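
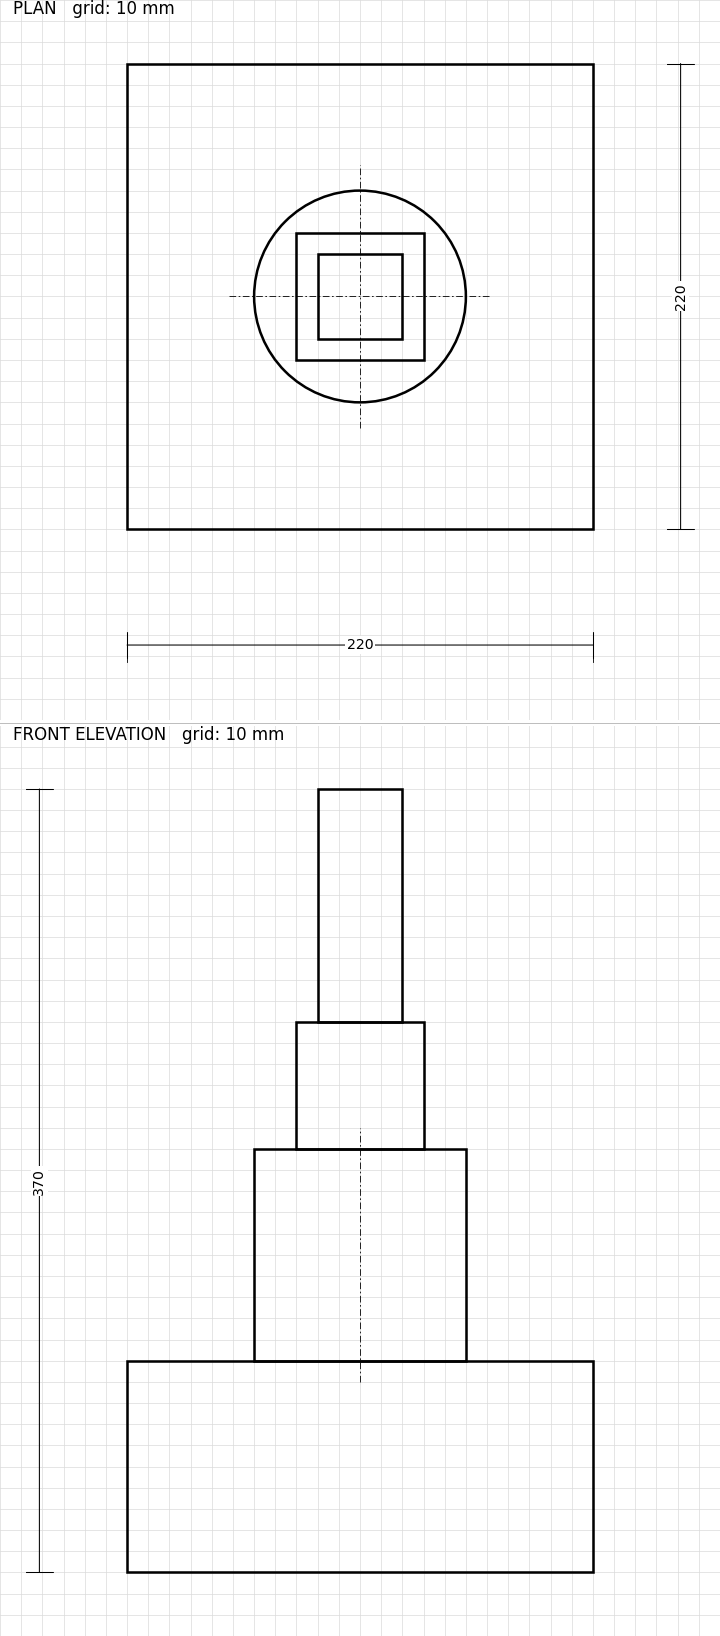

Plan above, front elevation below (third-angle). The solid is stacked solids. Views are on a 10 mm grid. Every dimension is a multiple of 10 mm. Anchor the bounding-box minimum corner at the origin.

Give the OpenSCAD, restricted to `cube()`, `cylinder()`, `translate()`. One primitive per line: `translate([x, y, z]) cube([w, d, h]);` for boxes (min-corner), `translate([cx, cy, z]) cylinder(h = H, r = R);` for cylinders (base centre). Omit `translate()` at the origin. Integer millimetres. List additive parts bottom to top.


cube([220, 220, 100]);
translate([110, 110, 100]) cylinder(h = 100, r = 50);
translate([80, 80, 200]) cube([60, 60, 60]);
translate([90, 90, 260]) cube([40, 40, 110]);


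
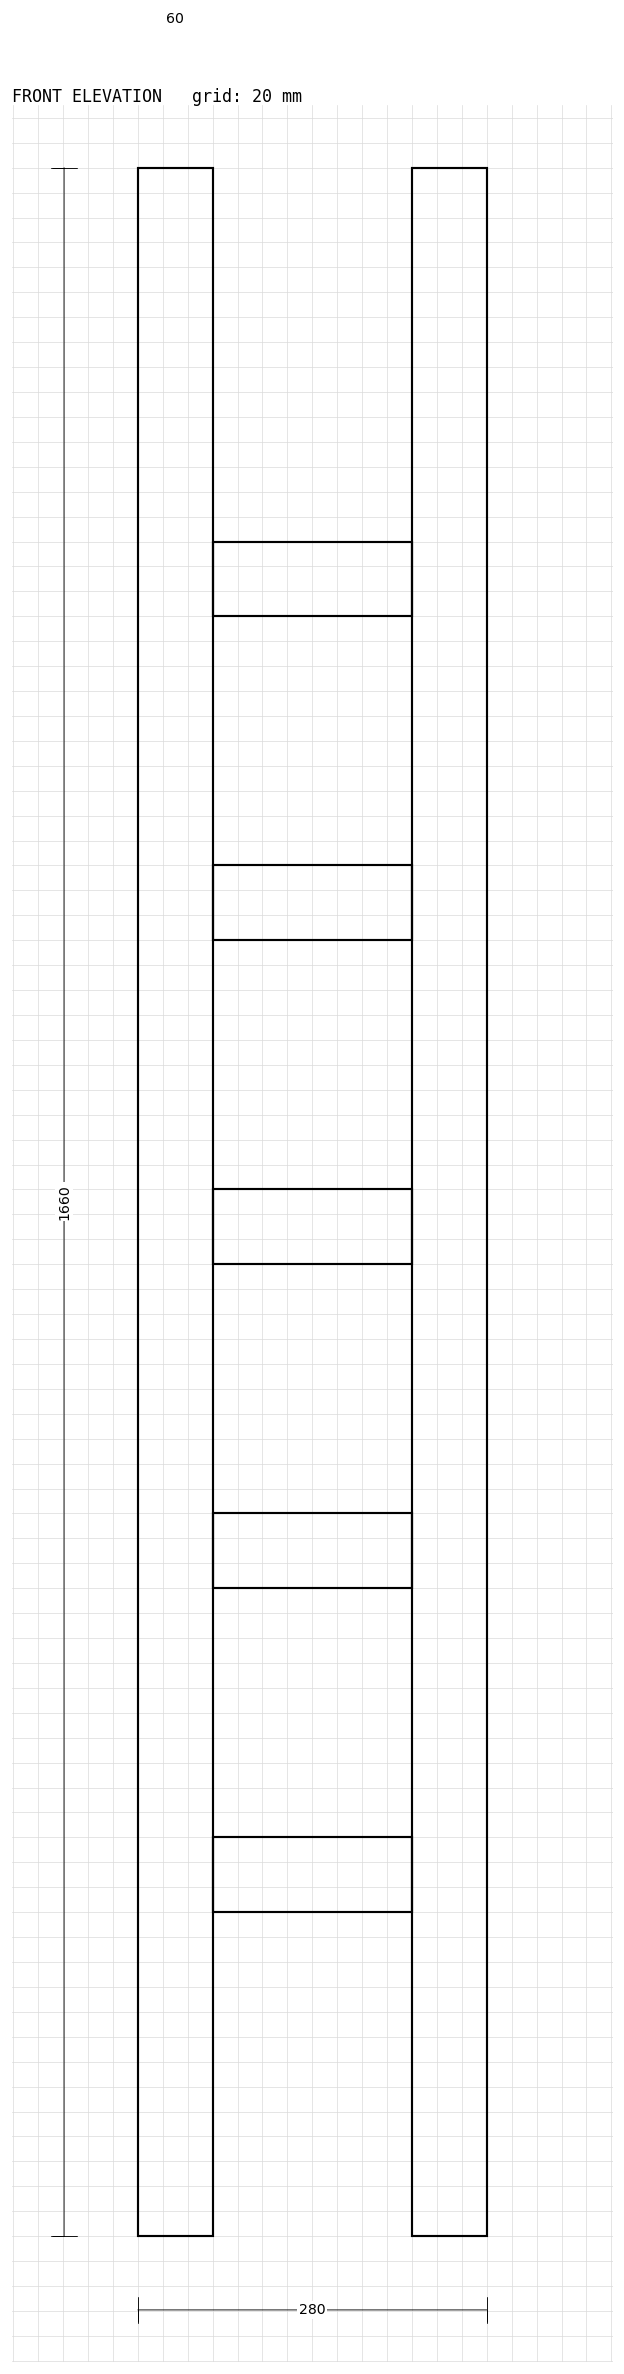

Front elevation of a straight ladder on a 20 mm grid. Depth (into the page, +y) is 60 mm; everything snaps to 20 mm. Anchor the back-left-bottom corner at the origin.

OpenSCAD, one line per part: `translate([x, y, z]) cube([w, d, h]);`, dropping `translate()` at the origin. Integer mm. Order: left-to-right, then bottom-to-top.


cube([60, 60, 1660]);
translate([60, 0, 260]) cube([160, 60, 60]);
translate([60, 0, 520]) cube([160, 60, 60]);
translate([60, 0, 780]) cube([160, 60, 60]);
translate([60, 0, 1040]) cube([160, 60, 60]);
translate([60, 0, 1300]) cube([160, 60, 60]);
translate([220, 0, 0]) cube([60, 60, 1660]);


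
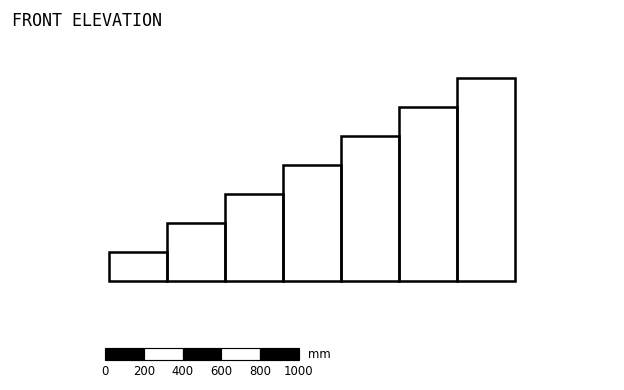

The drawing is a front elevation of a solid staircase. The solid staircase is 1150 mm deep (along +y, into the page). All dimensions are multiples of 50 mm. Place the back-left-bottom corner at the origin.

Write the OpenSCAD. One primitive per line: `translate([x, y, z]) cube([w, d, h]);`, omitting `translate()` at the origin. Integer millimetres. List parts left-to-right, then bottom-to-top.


cube([300, 1150, 150]);
translate([300, 0, 0]) cube([300, 1150, 300]);
translate([600, 0, 0]) cube([300, 1150, 450]);
translate([900, 0, 0]) cube([300, 1150, 600]);
translate([1200, 0, 0]) cube([300, 1150, 750]);
translate([1500, 0, 0]) cube([300, 1150, 900]);
translate([1800, 0, 0]) cube([300, 1150, 1050]);


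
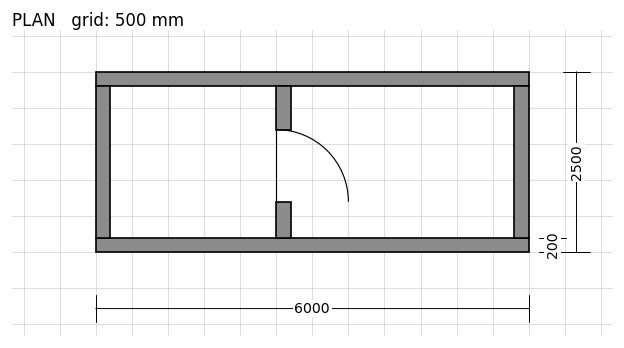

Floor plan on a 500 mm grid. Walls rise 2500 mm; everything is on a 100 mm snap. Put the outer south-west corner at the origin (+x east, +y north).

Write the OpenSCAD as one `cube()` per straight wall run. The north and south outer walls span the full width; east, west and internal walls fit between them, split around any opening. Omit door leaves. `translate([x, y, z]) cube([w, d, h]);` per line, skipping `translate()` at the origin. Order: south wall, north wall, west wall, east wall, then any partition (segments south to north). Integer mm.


cube([6000, 200, 2500]);
translate([0, 2300, 0]) cube([6000, 200, 2500]);
translate([0, 200, 0]) cube([200, 2100, 2500]);
translate([5800, 200, 0]) cube([200, 2100, 2500]);
translate([2500, 200, 0]) cube([200, 500, 2500]);
translate([2500, 1700, 0]) cube([200, 600, 2500]);


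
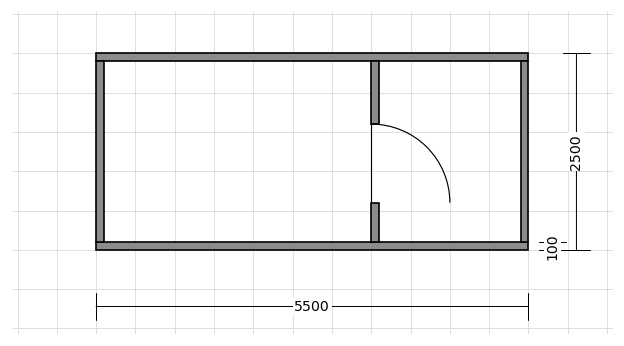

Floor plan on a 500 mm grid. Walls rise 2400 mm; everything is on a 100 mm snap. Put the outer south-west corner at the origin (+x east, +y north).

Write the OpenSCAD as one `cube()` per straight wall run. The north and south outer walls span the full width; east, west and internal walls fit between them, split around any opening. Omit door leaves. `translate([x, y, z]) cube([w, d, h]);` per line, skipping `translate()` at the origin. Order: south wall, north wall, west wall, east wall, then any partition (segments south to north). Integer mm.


cube([5500, 100, 2400]);
translate([0, 2400, 0]) cube([5500, 100, 2400]);
translate([0, 100, 0]) cube([100, 2300, 2400]);
translate([5400, 100, 0]) cube([100, 2300, 2400]);
translate([3500, 100, 0]) cube([100, 500, 2400]);
translate([3500, 1600, 0]) cube([100, 800, 2400]);


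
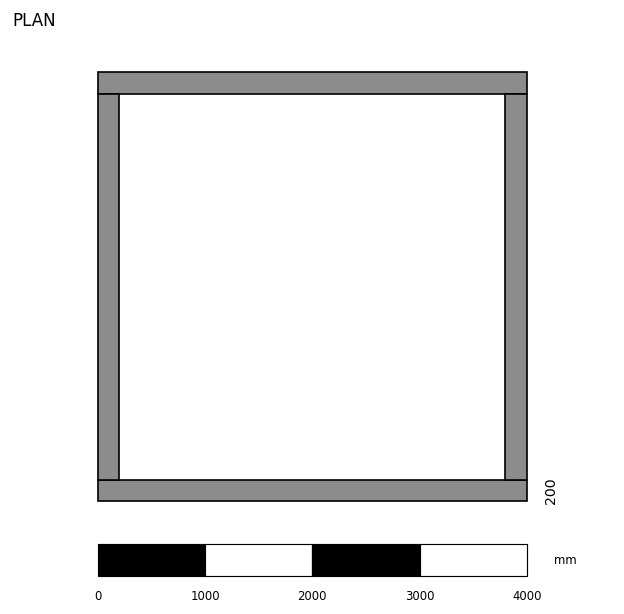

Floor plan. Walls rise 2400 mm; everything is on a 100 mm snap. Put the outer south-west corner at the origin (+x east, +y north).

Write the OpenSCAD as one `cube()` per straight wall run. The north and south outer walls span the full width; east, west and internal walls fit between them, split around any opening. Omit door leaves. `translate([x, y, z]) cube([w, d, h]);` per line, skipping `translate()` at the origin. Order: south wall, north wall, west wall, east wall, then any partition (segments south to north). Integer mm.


cube([4000, 200, 2400]);
translate([0, 3800, 0]) cube([4000, 200, 2400]);
translate([0, 200, 0]) cube([200, 3600, 2400]);
translate([3800, 200, 0]) cube([200, 3600, 2400]);


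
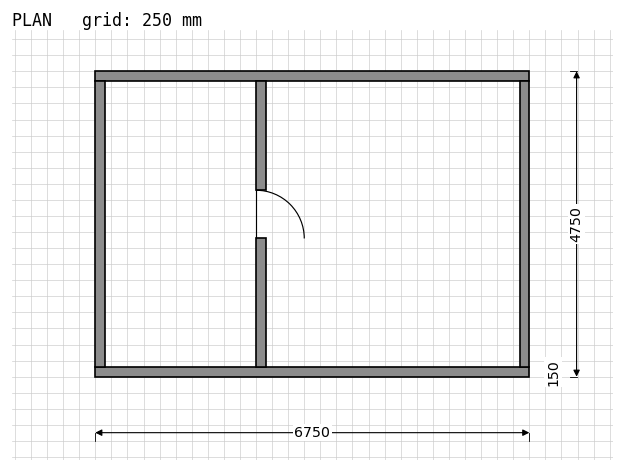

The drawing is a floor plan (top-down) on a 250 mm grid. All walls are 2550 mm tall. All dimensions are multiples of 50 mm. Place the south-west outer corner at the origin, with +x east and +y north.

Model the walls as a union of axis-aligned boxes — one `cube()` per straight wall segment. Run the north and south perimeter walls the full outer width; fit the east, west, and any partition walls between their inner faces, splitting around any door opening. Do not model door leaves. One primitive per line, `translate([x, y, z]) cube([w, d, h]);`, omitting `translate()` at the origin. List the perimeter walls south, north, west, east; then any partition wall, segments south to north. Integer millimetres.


cube([6750, 150, 2550]);
translate([0, 4600, 0]) cube([6750, 150, 2550]);
translate([0, 150, 0]) cube([150, 4450, 2550]);
translate([6600, 150, 0]) cube([150, 4450, 2550]);
translate([2500, 150, 0]) cube([150, 2000, 2550]);
translate([2500, 2900, 0]) cube([150, 1700, 2550]);


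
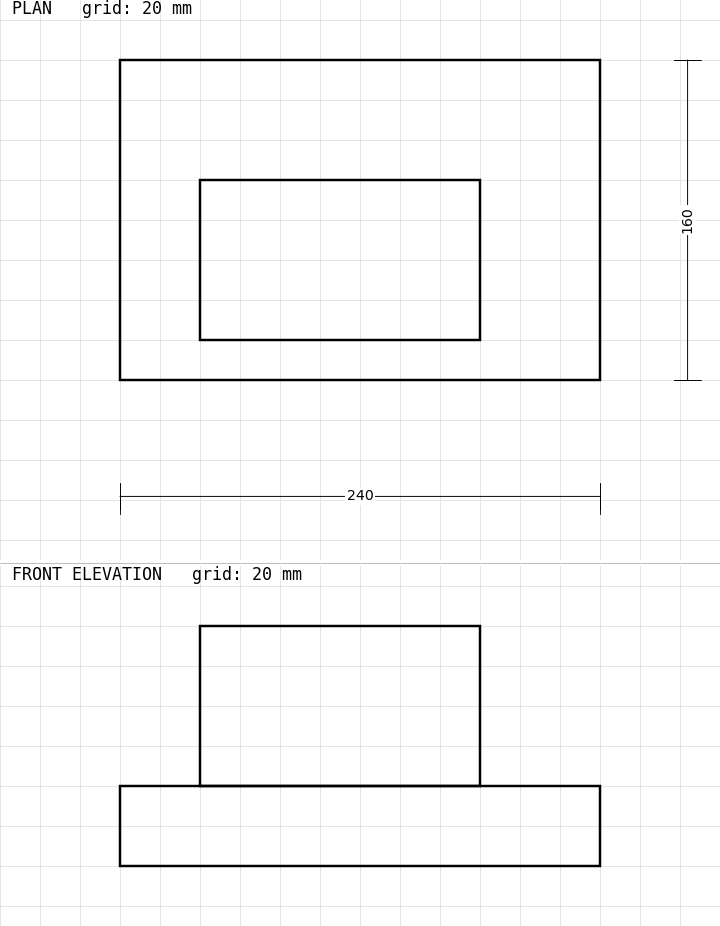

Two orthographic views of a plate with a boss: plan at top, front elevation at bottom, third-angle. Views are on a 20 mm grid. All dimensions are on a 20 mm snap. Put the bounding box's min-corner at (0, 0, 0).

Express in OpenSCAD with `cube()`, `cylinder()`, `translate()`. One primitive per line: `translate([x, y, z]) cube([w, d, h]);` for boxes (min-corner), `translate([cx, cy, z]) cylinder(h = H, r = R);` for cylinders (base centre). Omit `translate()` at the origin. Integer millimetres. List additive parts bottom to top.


cube([240, 160, 40]);
translate([40, 20, 40]) cube([140, 80, 80]);


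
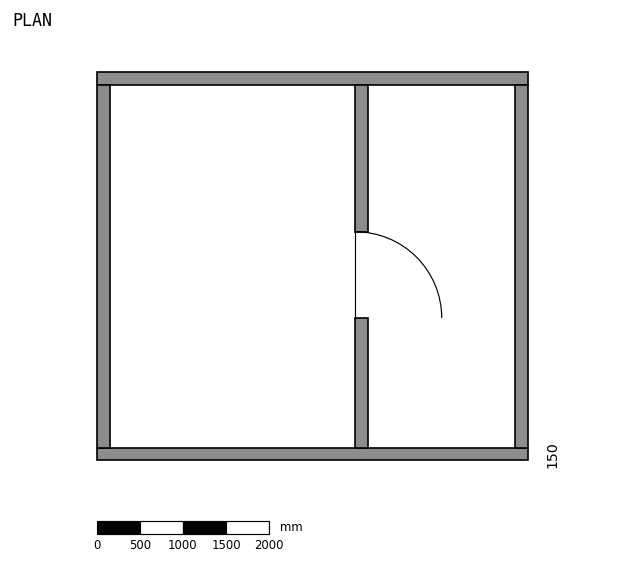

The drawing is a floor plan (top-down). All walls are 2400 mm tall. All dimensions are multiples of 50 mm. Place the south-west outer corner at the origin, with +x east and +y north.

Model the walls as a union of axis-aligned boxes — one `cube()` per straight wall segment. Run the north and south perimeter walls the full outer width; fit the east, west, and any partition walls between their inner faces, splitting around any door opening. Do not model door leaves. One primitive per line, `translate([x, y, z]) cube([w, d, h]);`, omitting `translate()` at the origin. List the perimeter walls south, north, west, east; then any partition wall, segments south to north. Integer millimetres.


cube([5000, 150, 2400]);
translate([0, 4350, 0]) cube([5000, 150, 2400]);
translate([0, 150, 0]) cube([150, 4200, 2400]);
translate([4850, 150, 0]) cube([150, 4200, 2400]);
translate([3000, 150, 0]) cube([150, 1500, 2400]);
translate([3000, 2650, 0]) cube([150, 1700, 2400]);


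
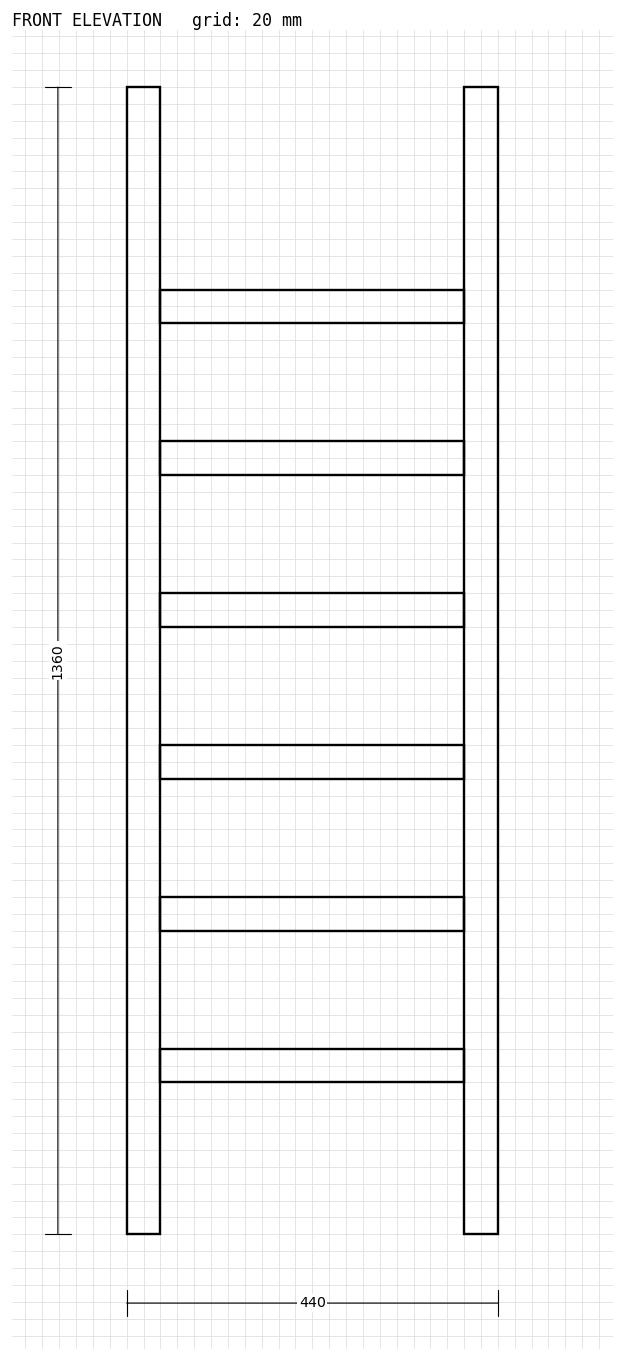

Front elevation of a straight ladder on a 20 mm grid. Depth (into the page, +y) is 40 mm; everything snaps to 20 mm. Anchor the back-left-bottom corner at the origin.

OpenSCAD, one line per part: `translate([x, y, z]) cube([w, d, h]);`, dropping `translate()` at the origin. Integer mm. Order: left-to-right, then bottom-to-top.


cube([40, 40, 1360]);
translate([40, 0, 180]) cube([360, 40, 40]);
translate([40, 0, 360]) cube([360, 40, 40]);
translate([40, 0, 540]) cube([360, 40, 40]);
translate([40, 0, 720]) cube([360, 40, 40]);
translate([40, 0, 900]) cube([360, 40, 40]);
translate([40, 0, 1080]) cube([360, 40, 40]);
translate([400, 0, 0]) cube([40, 40, 1360]);


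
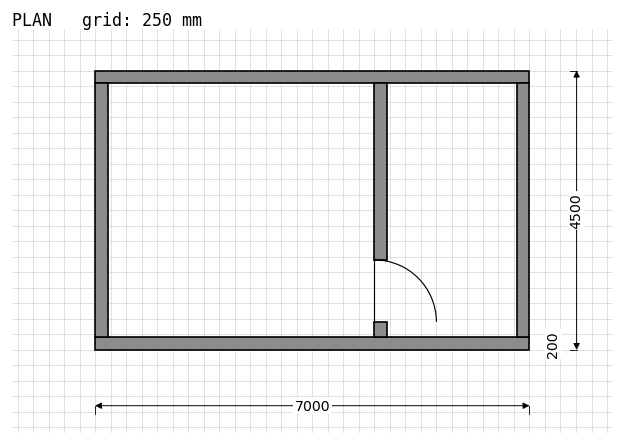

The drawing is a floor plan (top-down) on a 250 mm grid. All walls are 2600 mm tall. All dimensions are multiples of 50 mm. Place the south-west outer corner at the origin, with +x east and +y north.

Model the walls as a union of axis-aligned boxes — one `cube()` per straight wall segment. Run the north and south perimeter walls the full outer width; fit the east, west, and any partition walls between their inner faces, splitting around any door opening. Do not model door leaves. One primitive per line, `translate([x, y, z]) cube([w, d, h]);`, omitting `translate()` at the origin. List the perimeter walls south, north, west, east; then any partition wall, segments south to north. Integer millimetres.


cube([7000, 200, 2600]);
translate([0, 4300, 0]) cube([7000, 200, 2600]);
translate([0, 200, 0]) cube([200, 4100, 2600]);
translate([6800, 200, 0]) cube([200, 4100, 2600]);
translate([4500, 200, 0]) cube([200, 250, 2600]);
translate([4500, 1450, 0]) cube([200, 2850, 2600]);


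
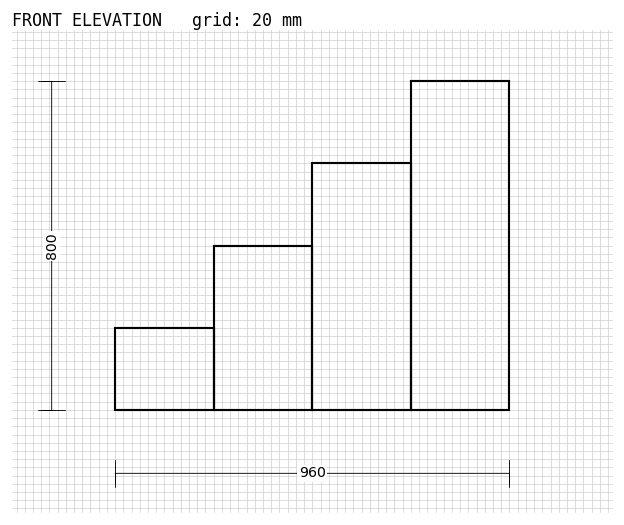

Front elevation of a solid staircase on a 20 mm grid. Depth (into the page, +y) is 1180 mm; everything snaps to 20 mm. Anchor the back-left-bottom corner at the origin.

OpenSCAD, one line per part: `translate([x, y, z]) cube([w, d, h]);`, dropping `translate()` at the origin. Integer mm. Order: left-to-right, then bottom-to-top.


cube([240, 1180, 200]);
translate([240, 0, 0]) cube([240, 1180, 400]);
translate([480, 0, 0]) cube([240, 1180, 600]);
translate([720, 0, 0]) cube([240, 1180, 800]);


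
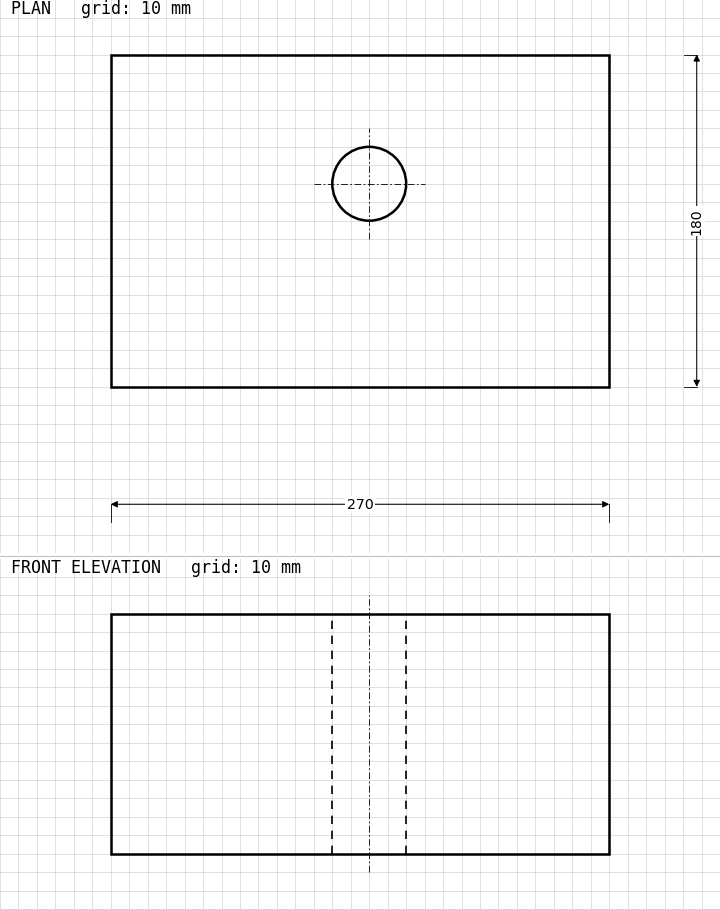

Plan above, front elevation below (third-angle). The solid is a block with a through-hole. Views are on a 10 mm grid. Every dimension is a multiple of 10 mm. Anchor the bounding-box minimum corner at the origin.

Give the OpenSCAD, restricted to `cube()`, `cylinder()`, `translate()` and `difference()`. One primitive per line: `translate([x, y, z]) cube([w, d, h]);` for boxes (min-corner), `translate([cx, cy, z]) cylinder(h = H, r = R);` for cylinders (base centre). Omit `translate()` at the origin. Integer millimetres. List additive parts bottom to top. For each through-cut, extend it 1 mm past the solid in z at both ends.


difference() {
  cube([270, 180, 130]);
  translate([140, 110, -1]) cylinder(h = 132, r = 20);
}


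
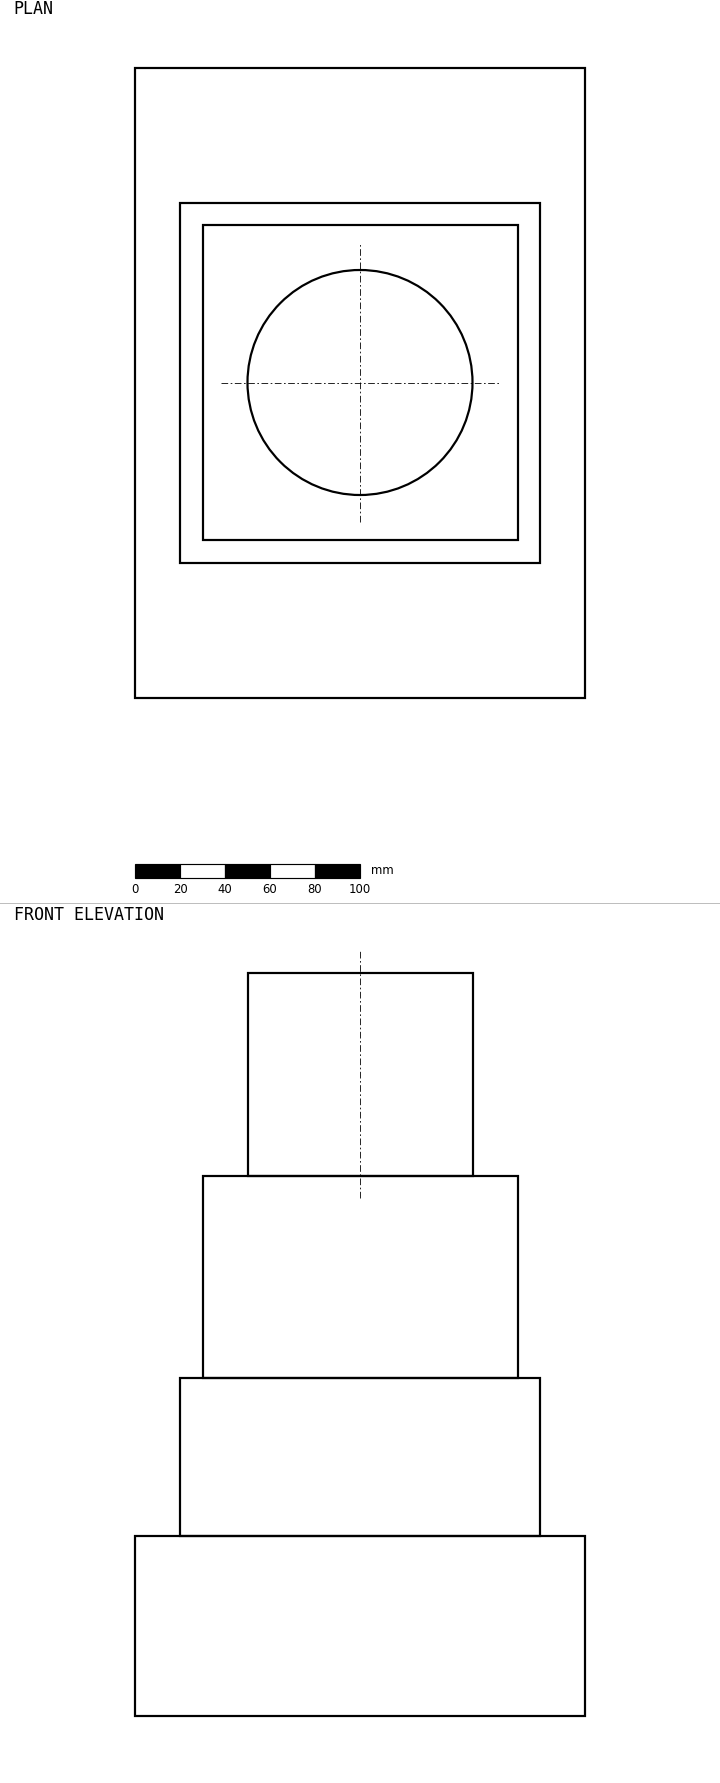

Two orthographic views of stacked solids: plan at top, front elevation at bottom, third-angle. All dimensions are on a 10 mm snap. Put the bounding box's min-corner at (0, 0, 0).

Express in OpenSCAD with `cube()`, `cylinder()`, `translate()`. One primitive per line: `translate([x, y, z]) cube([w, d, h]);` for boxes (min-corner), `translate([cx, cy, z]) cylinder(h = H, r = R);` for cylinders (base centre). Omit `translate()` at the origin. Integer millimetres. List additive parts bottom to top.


cube([200, 280, 80]);
translate([20, 60, 80]) cube([160, 160, 70]);
translate([30, 70, 150]) cube([140, 140, 90]);
translate([100, 140, 240]) cylinder(h = 90, r = 50);


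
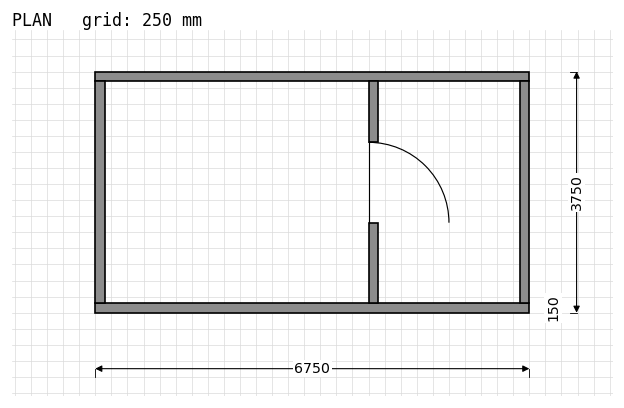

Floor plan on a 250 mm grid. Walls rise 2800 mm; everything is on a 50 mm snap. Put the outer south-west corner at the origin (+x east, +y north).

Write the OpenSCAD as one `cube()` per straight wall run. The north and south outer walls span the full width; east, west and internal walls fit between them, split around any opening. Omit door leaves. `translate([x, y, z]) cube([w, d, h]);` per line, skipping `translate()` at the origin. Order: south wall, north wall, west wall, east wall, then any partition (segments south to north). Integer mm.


cube([6750, 150, 2800]);
translate([0, 3600, 0]) cube([6750, 150, 2800]);
translate([0, 150, 0]) cube([150, 3450, 2800]);
translate([6600, 150, 0]) cube([150, 3450, 2800]);
translate([4250, 150, 0]) cube([150, 1250, 2800]);
translate([4250, 2650, 0]) cube([150, 950, 2800]);


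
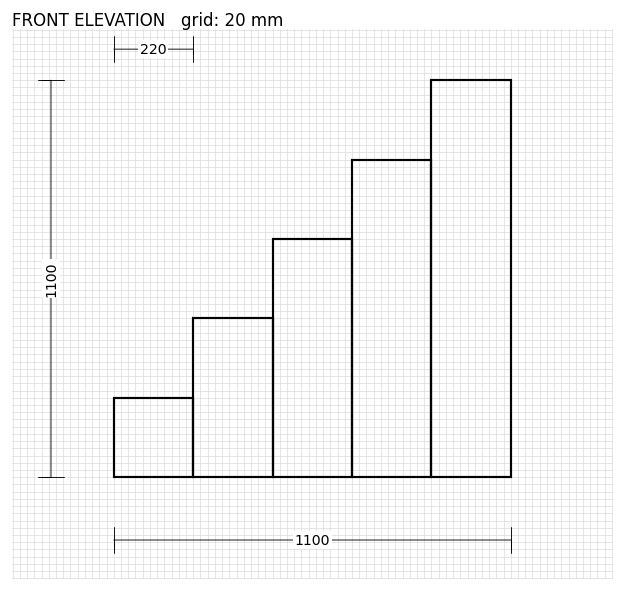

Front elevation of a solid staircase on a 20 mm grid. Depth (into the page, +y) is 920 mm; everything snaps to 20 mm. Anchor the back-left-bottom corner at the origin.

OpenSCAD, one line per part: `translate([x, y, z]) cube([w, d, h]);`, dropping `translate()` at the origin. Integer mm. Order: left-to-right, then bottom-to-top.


cube([220, 920, 220]);
translate([220, 0, 0]) cube([220, 920, 440]);
translate([440, 0, 0]) cube([220, 920, 660]);
translate([660, 0, 0]) cube([220, 920, 880]);
translate([880, 0, 0]) cube([220, 920, 1100]);


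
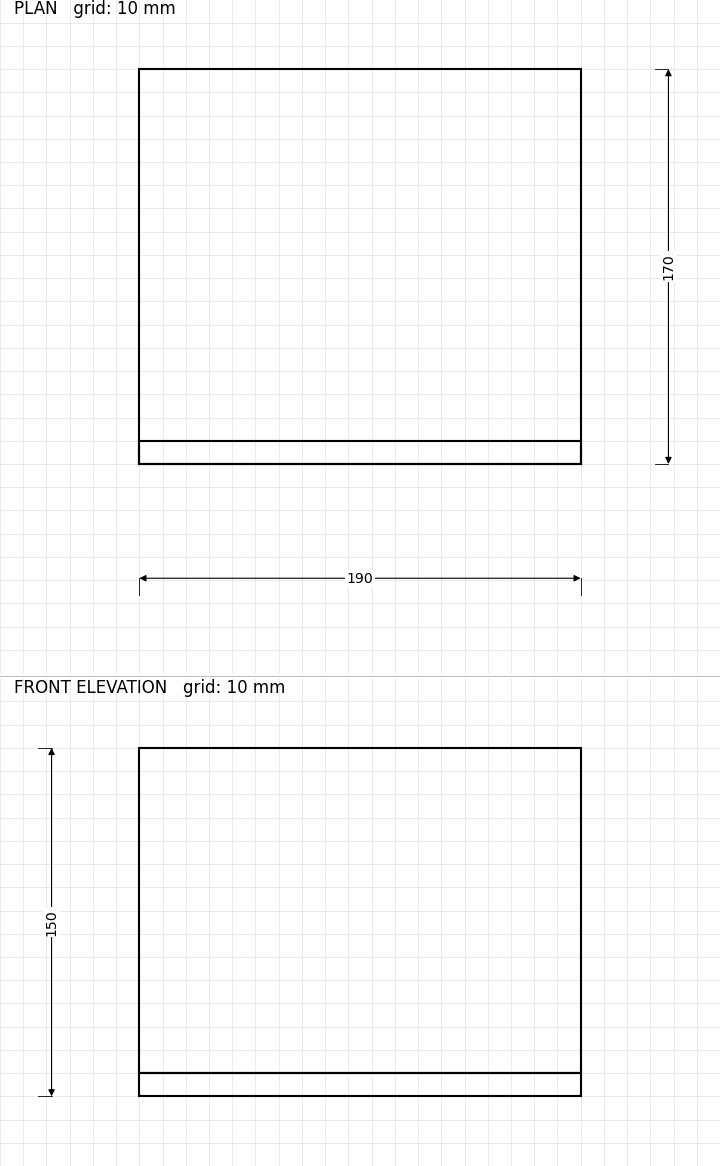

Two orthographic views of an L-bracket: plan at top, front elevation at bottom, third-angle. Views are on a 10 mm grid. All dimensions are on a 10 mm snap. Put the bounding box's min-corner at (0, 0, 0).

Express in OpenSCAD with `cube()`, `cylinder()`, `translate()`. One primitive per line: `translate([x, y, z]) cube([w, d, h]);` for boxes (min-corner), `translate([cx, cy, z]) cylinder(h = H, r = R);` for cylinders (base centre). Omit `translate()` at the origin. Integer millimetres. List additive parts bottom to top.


cube([190, 170, 10]);
translate([0, 0, 10]) cube([190, 10, 140]);


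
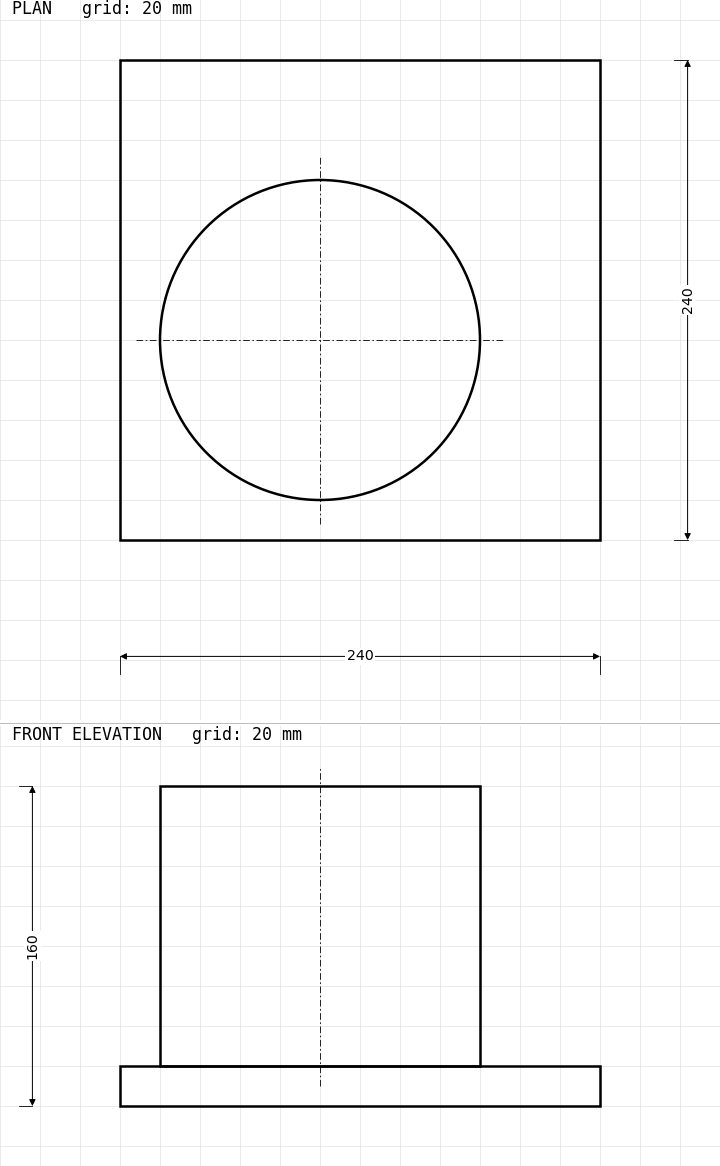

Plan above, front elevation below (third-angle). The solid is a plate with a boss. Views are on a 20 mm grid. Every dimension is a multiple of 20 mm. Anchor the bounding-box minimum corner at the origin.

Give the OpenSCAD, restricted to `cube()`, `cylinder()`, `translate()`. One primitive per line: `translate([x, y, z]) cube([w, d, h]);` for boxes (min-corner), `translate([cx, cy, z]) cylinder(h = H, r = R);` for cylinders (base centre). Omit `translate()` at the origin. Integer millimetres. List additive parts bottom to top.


cube([240, 240, 20]);
translate([100, 100, 20]) cylinder(h = 140, r = 80);


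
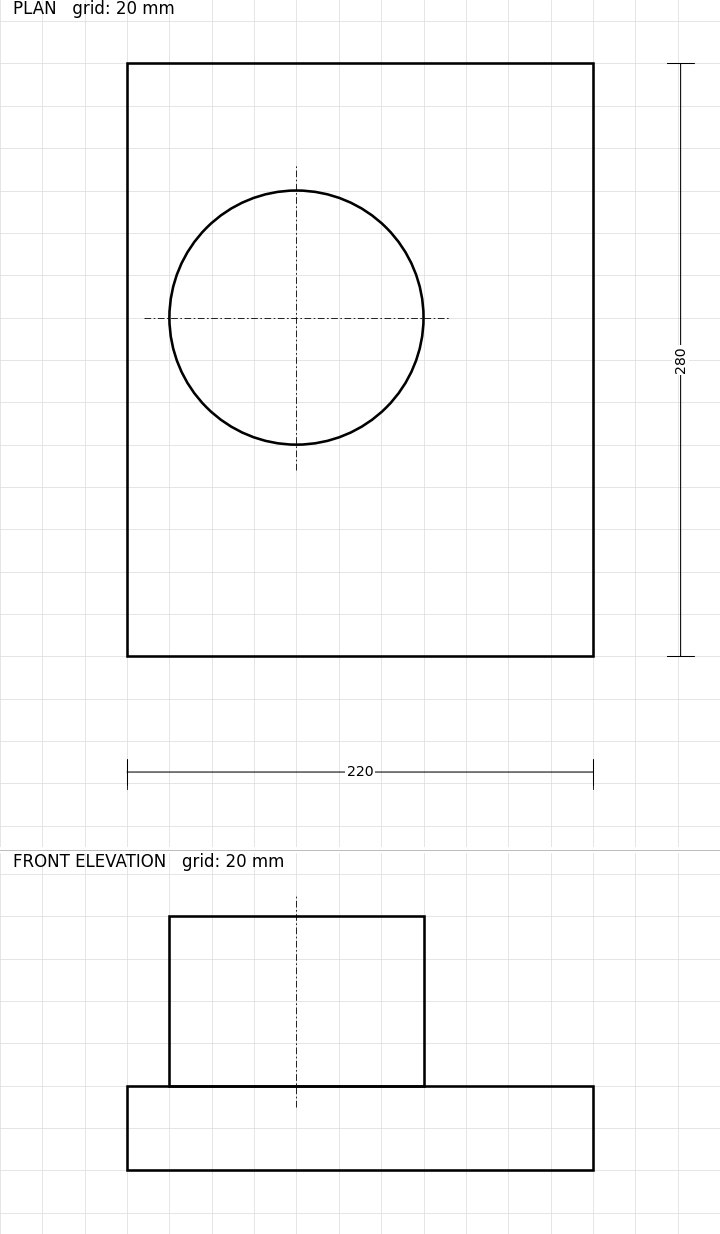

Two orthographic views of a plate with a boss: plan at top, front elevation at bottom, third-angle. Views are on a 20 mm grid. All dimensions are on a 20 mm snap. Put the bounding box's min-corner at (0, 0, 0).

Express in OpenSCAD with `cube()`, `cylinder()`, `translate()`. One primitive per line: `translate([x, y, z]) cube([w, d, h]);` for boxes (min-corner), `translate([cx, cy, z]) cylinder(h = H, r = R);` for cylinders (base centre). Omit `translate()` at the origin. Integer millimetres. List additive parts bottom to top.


cube([220, 280, 40]);
translate([80, 160, 40]) cylinder(h = 80, r = 60);


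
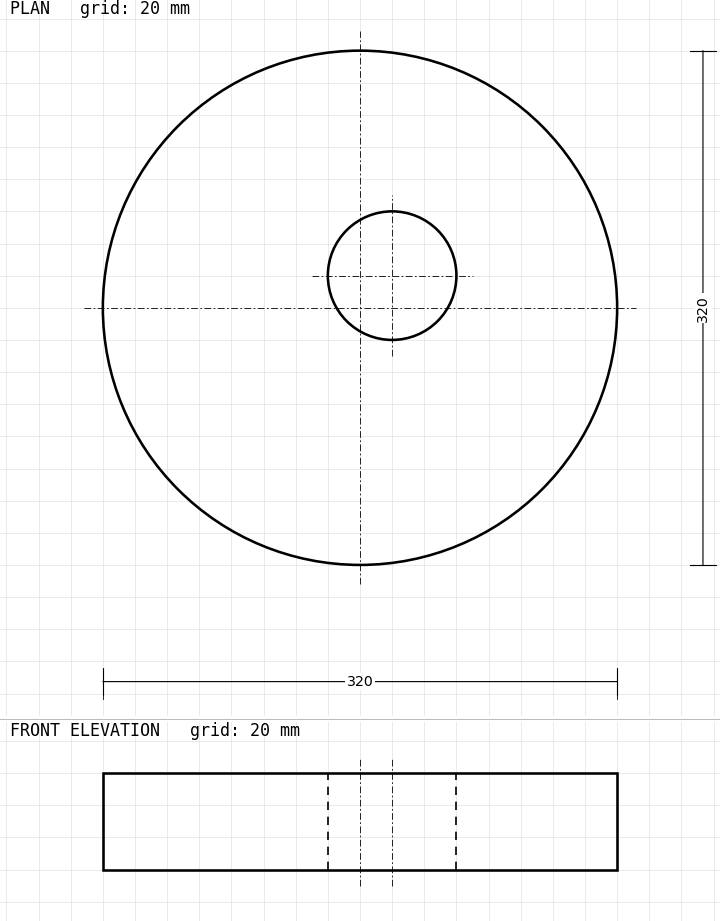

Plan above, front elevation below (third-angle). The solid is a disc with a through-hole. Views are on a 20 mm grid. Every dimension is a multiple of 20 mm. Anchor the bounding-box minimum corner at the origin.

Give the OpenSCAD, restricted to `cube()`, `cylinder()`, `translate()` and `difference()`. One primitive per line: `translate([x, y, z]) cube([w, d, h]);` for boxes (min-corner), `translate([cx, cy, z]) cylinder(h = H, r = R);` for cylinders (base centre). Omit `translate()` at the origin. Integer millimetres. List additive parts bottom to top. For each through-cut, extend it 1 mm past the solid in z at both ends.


difference() {
  translate([160, 160, 0]) cylinder(h = 60, r = 160);
  translate([180, 180, -1]) cylinder(h = 62, r = 40);
}


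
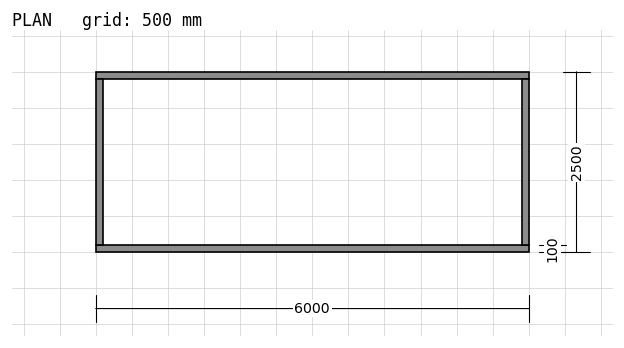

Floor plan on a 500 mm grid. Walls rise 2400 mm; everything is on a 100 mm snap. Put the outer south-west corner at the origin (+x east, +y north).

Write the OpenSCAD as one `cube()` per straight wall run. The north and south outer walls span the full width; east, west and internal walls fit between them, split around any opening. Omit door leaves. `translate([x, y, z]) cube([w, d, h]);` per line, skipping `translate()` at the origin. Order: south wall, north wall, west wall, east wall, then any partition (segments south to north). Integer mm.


cube([6000, 100, 2400]);
translate([0, 2400, 0]) cube([6000, 100, 2400]);
translate([0, 100, 0]) cube([100, 2300, 2400]);
translate([5900, 100, 0]) cube([100, 2300, 2400]);


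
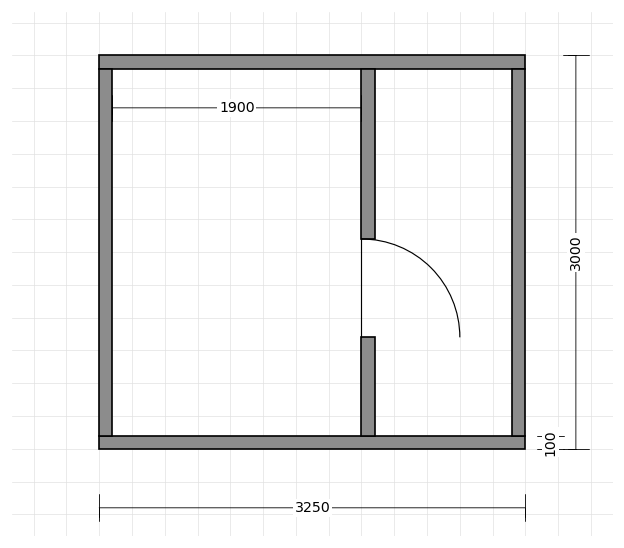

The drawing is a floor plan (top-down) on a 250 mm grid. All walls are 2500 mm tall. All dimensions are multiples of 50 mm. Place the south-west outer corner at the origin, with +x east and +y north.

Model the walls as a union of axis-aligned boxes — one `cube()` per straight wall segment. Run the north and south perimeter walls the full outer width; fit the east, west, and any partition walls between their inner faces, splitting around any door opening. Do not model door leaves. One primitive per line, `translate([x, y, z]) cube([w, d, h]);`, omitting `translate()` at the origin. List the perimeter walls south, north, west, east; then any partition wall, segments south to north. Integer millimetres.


cube([3250, 100, 2500]);
translate([0, 2900, 0]) cube([3250, 100, 2500]);
translate([0, 100, 0]) cube([100, 2800, 2500]);
translate([3150, 100, 0]) cube([100, 2800, 2500]);
translate([2000, 100, 0]) cube([100, 750, 2500]);
translate([2000, 1600, 0]) cube([100, 1300, 2500]);


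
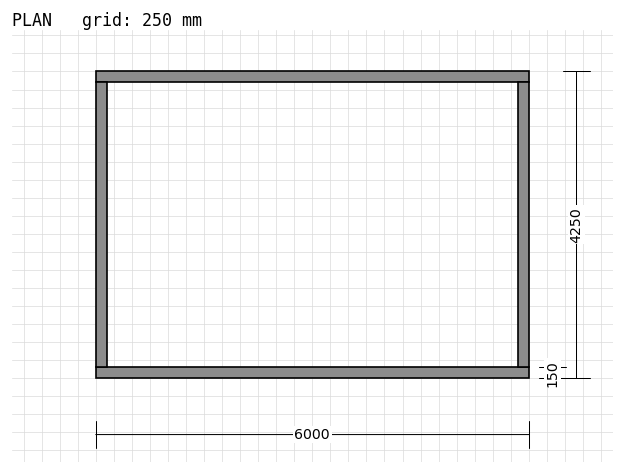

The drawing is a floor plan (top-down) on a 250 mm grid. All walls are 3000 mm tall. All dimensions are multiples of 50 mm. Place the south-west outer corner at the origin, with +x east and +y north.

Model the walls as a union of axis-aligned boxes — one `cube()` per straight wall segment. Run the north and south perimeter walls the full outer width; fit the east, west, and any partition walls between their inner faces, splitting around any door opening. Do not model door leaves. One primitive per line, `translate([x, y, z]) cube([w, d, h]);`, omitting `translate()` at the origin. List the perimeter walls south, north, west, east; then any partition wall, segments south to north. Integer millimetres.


cube([6000, 150, 3000]);
translate([0, 4100, 0]) cube([6000, 150, 3000]);
translate([0, 150, 0]) cube([150, 3950, 3000]);
translate([5850, 150, 0]) cube([150, 3950, 3000]);


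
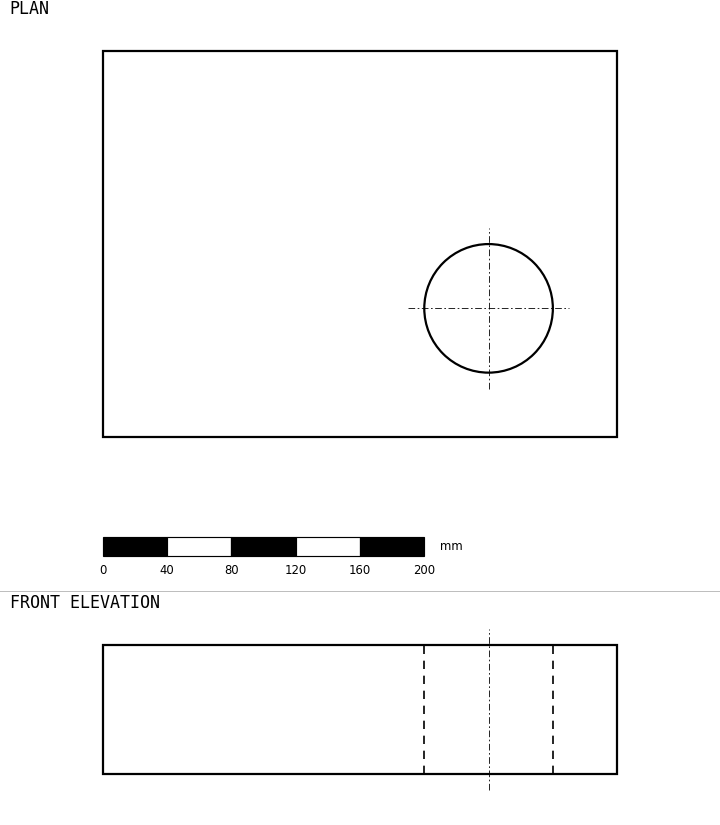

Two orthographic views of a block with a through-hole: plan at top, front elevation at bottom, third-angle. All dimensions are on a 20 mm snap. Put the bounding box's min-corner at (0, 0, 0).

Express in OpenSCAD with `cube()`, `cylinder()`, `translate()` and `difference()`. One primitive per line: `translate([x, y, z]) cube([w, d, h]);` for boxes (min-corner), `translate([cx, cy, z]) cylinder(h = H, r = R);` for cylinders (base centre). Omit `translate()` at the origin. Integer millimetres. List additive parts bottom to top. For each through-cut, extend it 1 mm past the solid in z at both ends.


difference() {
  cube([320, 240, 80]);
  translate([240, 80, -1]) cylinder(h = 82, r = 40);
}


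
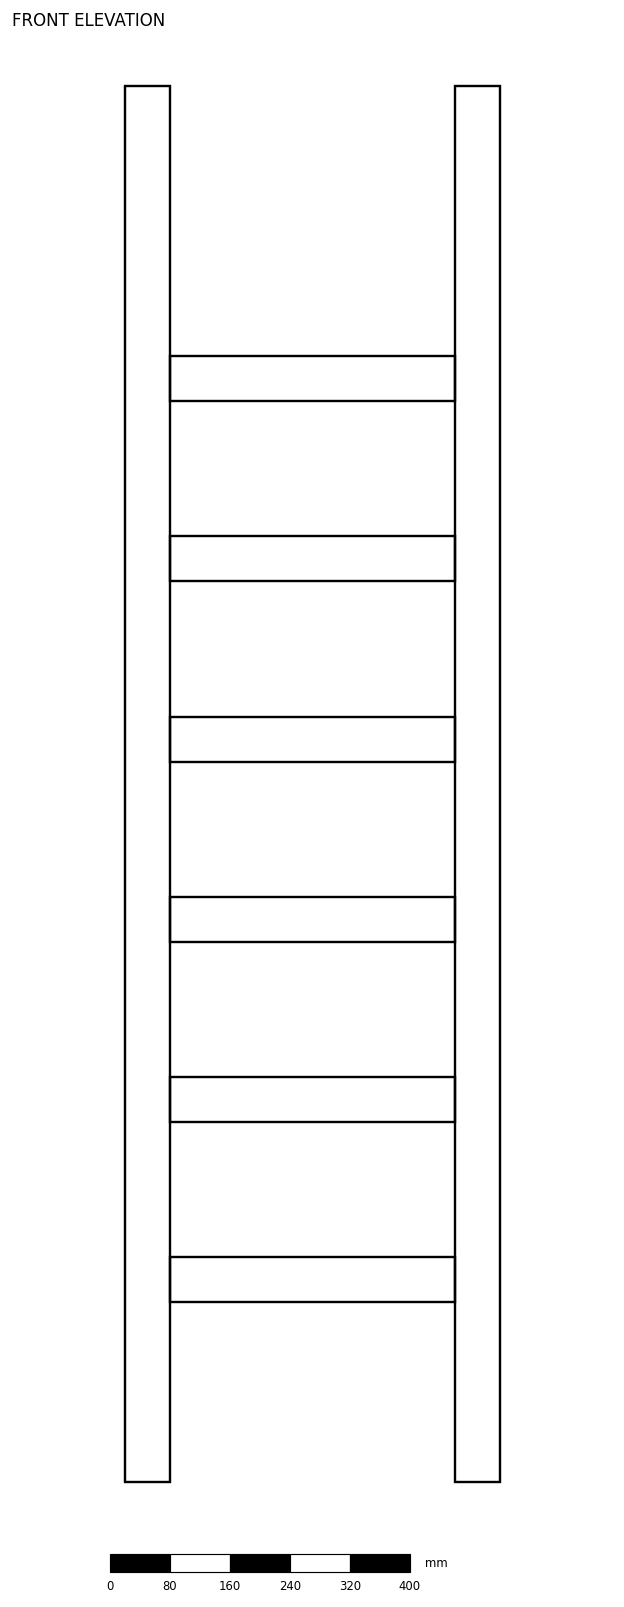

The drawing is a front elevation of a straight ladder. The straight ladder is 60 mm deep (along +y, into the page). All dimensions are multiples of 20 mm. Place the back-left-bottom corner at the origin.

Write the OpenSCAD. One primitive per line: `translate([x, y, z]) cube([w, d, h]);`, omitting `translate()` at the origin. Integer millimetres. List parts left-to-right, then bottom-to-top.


cube([60, 60, 1860]);
translate([60, 0, 240]) cube([380, 60, 60]);
translate([60, 0, 480]) cube([380, 60, 60]);
translate([60, 0, 720]) cube([380, 60, 60]);
translate([60, 0, 960]) cube([380, 60, 60]);
translate([60, 0, 1200]) cube([380, 60, 60]);
translate([60, 0, 1440]) cube([380, 60, 60]);
translate([440, 0, 0]) cube([60, 60, 1860]);


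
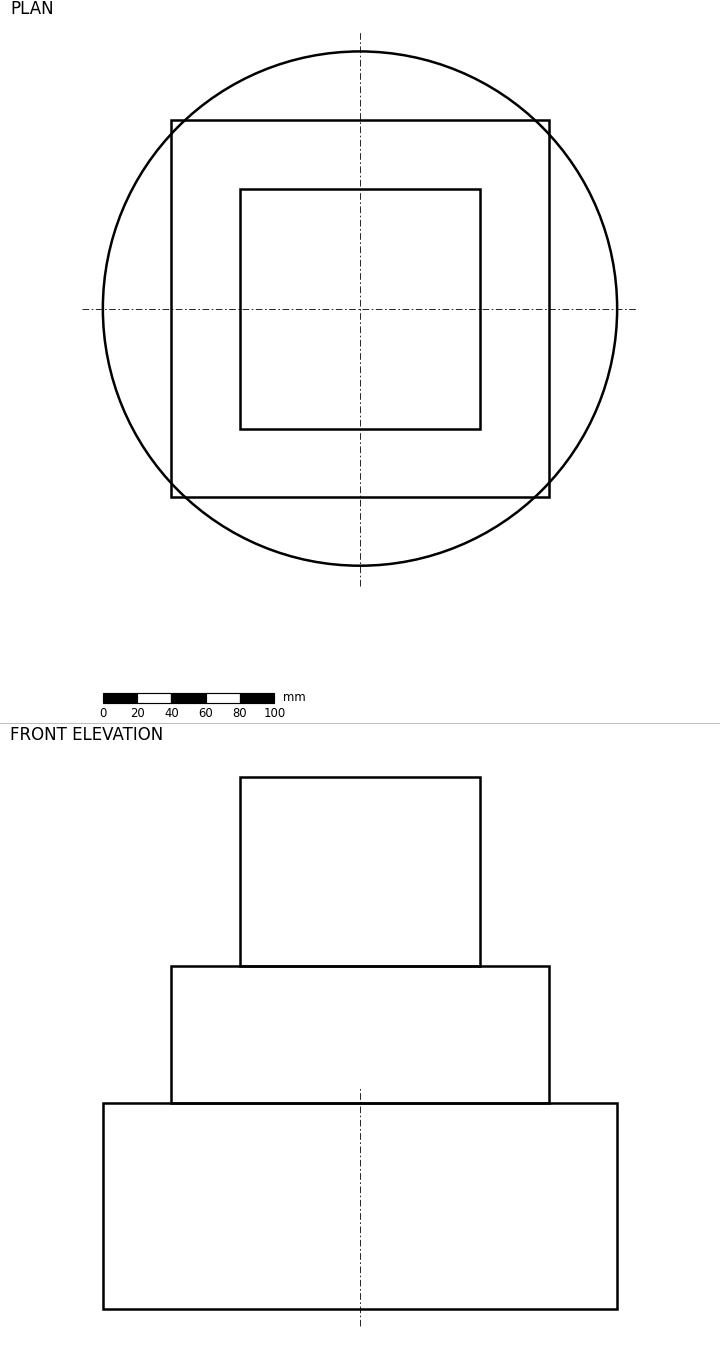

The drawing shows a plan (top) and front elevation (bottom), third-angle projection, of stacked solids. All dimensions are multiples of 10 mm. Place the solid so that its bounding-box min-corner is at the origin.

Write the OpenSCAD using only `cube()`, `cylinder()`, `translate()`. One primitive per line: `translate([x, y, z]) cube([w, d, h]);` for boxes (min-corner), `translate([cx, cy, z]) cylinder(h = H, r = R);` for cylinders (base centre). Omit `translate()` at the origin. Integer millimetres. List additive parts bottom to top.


translate([150, 150, 0]) cylinder(h = 120, r = 150);
translate([40, 40, 120]) cube([220, 220, 80]);
translate([80, 80, 200]) cube([140, 140, 110]);


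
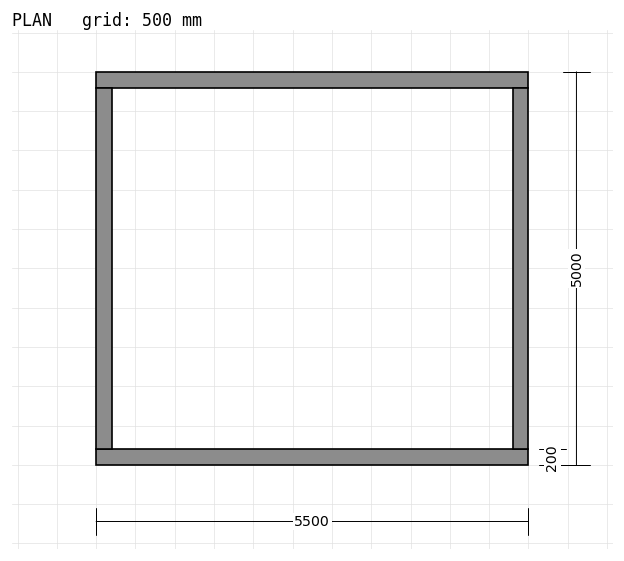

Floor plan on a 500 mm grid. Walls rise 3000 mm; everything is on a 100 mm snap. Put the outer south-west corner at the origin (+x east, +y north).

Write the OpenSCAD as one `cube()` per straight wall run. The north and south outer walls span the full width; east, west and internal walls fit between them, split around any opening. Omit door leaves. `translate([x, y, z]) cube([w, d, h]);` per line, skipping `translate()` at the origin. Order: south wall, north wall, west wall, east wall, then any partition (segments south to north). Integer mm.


cube([5500, 200, 3000]);
translate([0, 4800, 0]) cube([5500, 200, 3000]);
translate([0, 200, 0]) cube([200, 4600, 3000]);
translate([5300, 200, 0]) cube([200, 4600, 3000]);


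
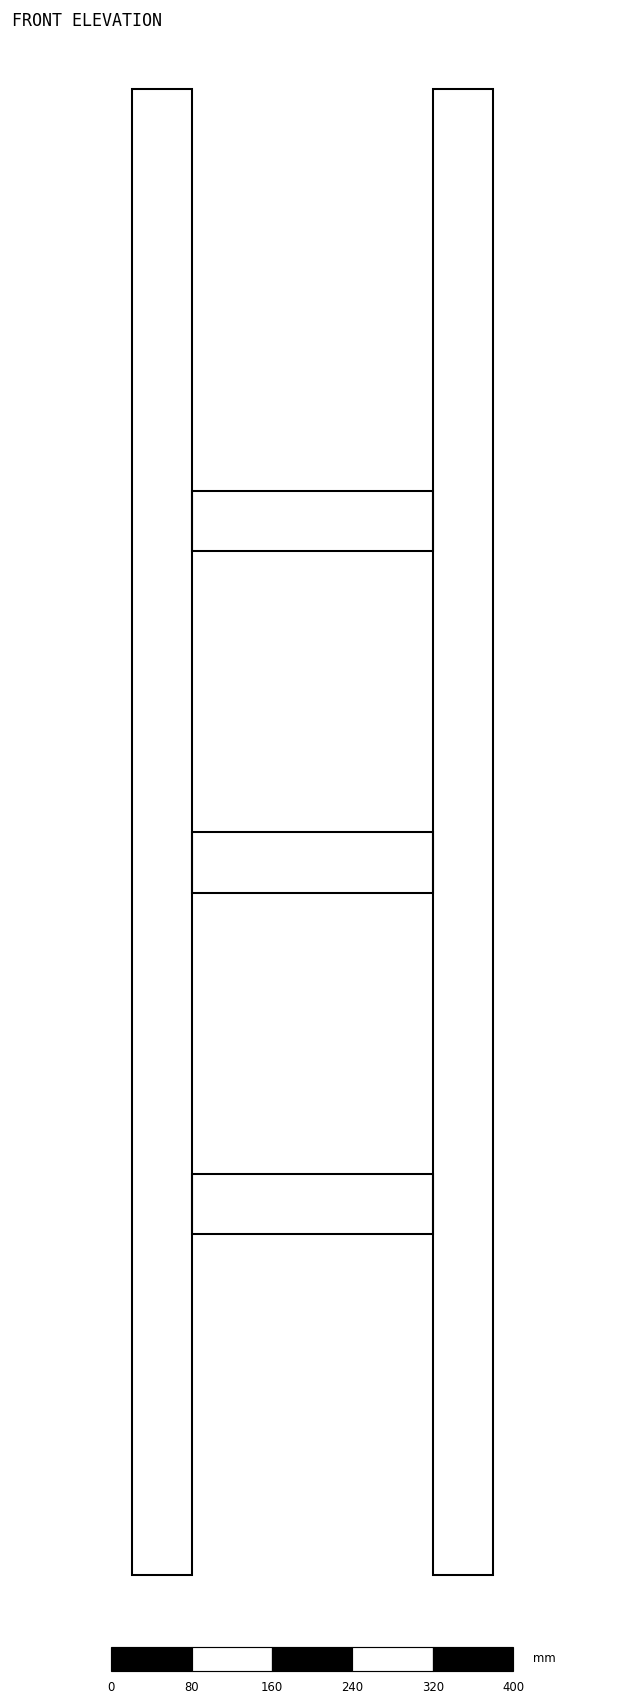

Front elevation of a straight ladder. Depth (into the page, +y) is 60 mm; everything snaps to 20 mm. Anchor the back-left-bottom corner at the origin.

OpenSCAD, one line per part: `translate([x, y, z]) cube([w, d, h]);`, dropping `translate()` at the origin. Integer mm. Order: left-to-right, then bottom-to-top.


cube([60, 60, 1480]);
translate([60, 0, 340]) cube([240, 60, 60]);
translate([60, 0, 680]) cube([240, 60, 60]);
translate([60, 0, 1020]) cube([240, 60, 60]);
translate([300, 0, 0]) cube([60, 60, 1480]);


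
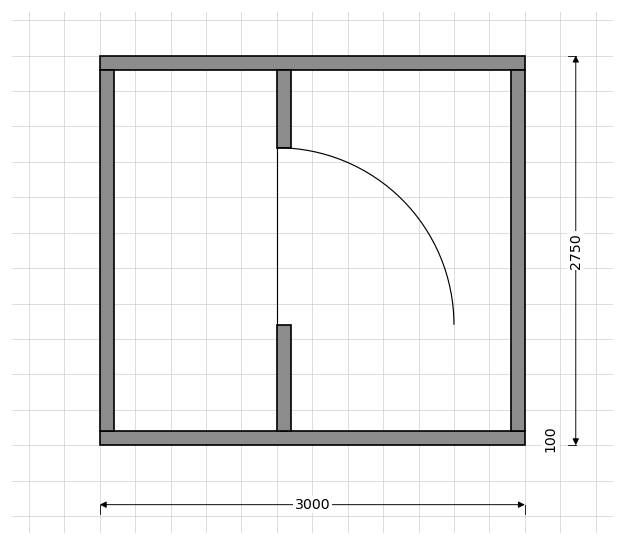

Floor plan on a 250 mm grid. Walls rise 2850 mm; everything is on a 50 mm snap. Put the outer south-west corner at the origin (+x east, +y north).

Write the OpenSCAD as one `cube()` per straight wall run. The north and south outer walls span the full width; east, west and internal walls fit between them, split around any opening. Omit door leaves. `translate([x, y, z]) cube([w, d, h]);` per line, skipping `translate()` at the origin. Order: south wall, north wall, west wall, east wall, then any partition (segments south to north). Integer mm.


cube([3000, 100, 2850]);
translate([0, 2650, 0]) cube([3000, 100, 2850]);
translate([0, 100, 0]) cube([100, 2550, 2850]);
translate([2900, 100, 0]) cube([100, 2550, 2850]);
translate([1250, 100, 0]) cube([100, 750, 2850]);
translate([1250, 2100, 0]) cube([100, 550, 2850]);


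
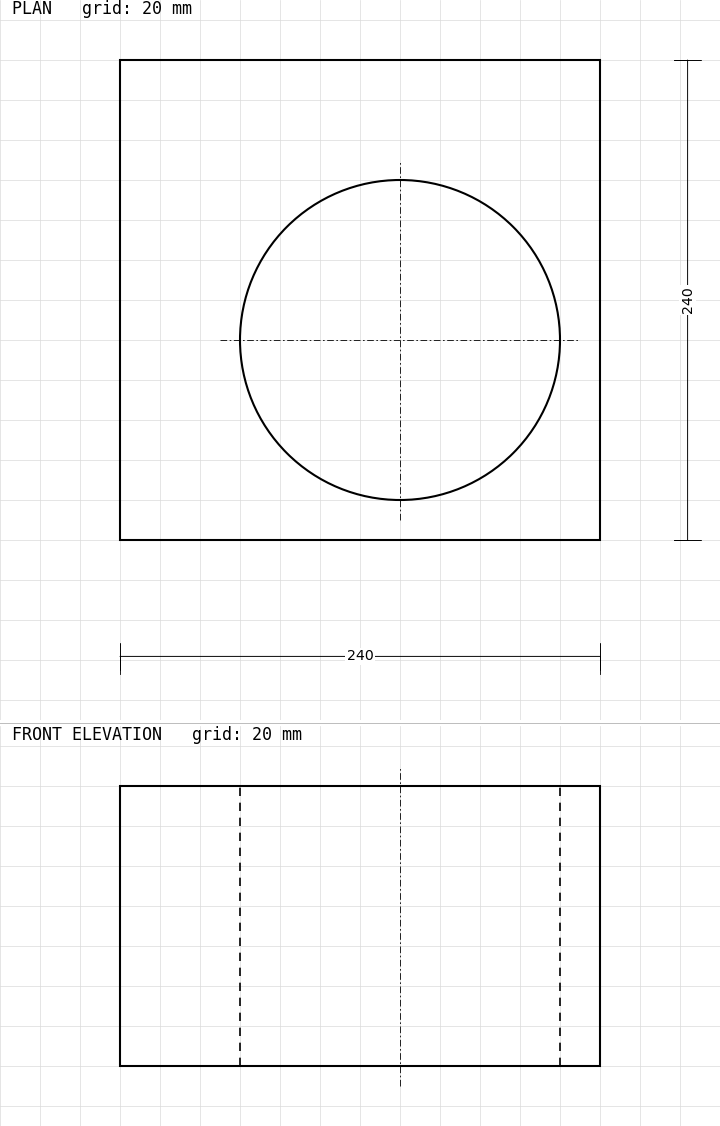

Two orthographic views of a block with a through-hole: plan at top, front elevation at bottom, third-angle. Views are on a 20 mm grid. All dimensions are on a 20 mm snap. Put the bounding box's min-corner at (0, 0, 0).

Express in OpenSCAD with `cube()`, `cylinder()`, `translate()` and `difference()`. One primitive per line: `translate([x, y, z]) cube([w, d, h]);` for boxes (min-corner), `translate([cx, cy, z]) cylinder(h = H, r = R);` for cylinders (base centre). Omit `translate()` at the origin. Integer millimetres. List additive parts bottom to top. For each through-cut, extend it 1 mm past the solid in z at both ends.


difference() {
  cube([240, 240, 140]);
  translate([140, 100, -1]) cylinder(h = 142, r = 80);
}


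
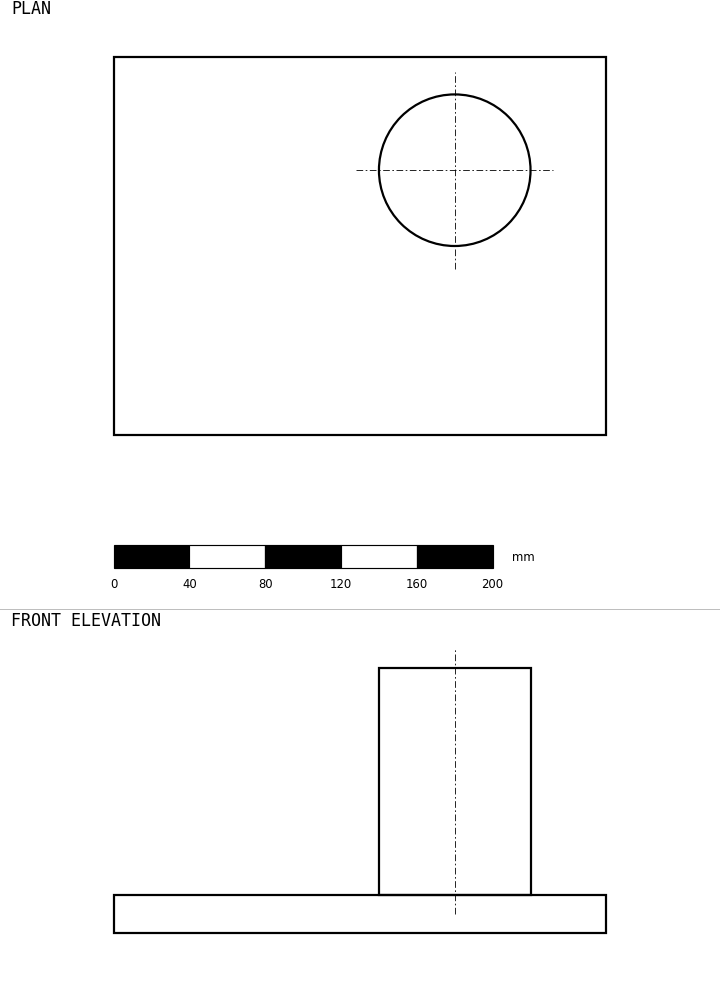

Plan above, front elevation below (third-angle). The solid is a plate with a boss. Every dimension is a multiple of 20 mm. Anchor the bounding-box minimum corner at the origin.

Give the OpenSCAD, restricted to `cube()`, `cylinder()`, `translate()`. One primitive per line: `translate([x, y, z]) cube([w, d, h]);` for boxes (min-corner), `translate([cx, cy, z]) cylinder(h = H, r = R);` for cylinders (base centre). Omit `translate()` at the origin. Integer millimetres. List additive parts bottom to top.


cube([260, 200, 20]);
translate([180, 140, 20]) cylinder(h = 120, r = 40);


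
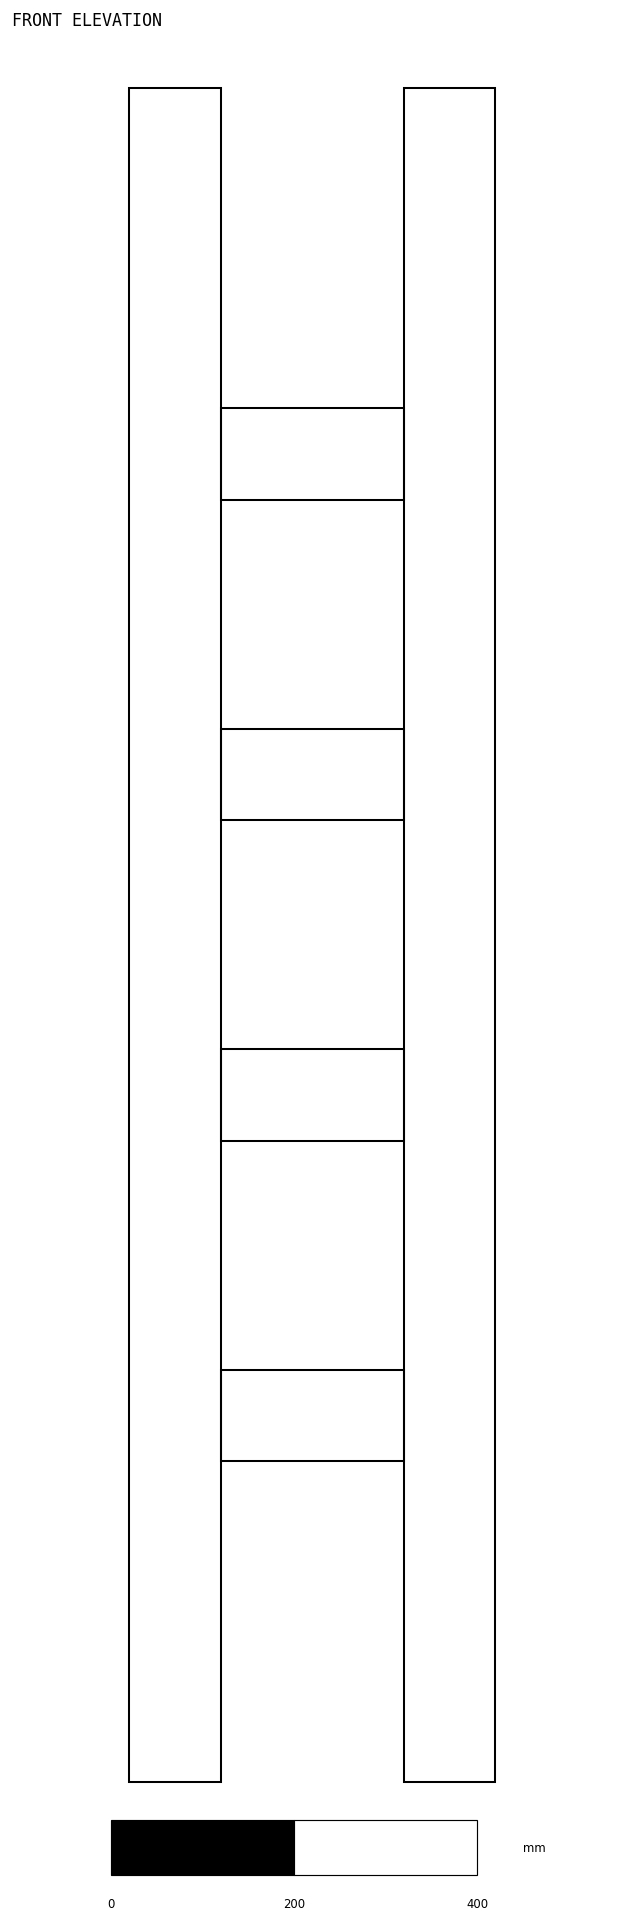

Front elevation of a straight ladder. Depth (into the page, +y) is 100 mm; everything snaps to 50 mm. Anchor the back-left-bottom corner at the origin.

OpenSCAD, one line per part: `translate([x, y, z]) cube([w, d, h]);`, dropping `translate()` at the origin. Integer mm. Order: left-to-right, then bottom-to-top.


cube([100, 100, 1850]);
translate([100, 0, 350]) cube([200, 100, 100]);
translate([100, 0, 700]) cube([200, 100, 100]);
translate([100, 0, 1050]) cube([200, 100, 100]);
translate([100, 0, 1400]) cube([200, 100, 100]);
translate([300, 0, 0]) cube([100, 100, 1850]);


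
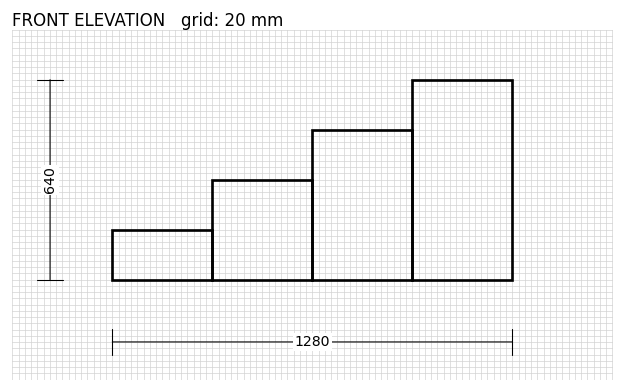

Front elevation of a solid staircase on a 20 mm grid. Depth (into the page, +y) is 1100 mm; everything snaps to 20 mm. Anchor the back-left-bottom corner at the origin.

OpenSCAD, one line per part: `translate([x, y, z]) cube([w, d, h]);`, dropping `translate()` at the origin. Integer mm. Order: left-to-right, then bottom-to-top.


cube([320, 1100, 160]);
translate([320, 0, 0]) cube([320, 1100, 320]);
translate([640, 0, 0]) cube([320, 1100, 480]);
translate([960, 0, 0]) cube([320, 1100, 640]);


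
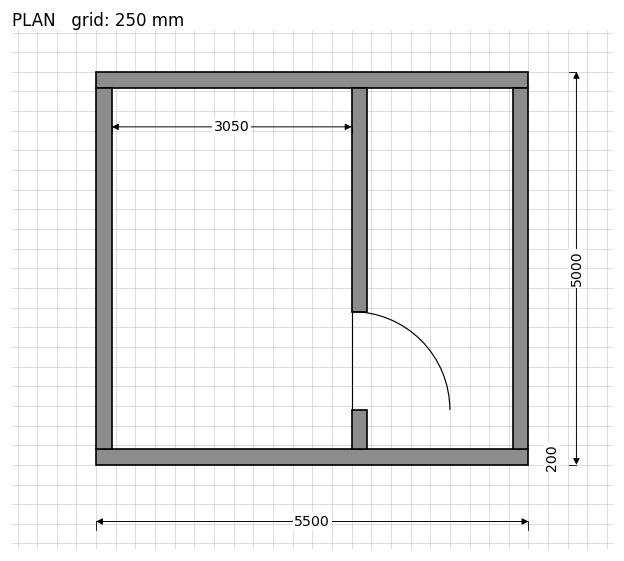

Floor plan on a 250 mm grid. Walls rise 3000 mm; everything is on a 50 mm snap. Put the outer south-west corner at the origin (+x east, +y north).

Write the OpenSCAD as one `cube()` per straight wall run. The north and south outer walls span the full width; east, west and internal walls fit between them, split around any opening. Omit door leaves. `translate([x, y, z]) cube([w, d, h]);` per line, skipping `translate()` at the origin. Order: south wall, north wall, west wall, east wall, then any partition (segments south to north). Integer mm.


cube([5500, 200, 3000]);
translate([0, 4800, 0]) cube([5500, 200, 3000]);
translate([0, 200, 0]) cube([200, 4600, 3000]);
translate([5300, 200, 0]) cube([200, 4600, 3000]);
translate([3250, 200, 0]) cube([200, 500, 3000]);
translate([3250, 1950, 0]) cube([200, 2850, 3000]);


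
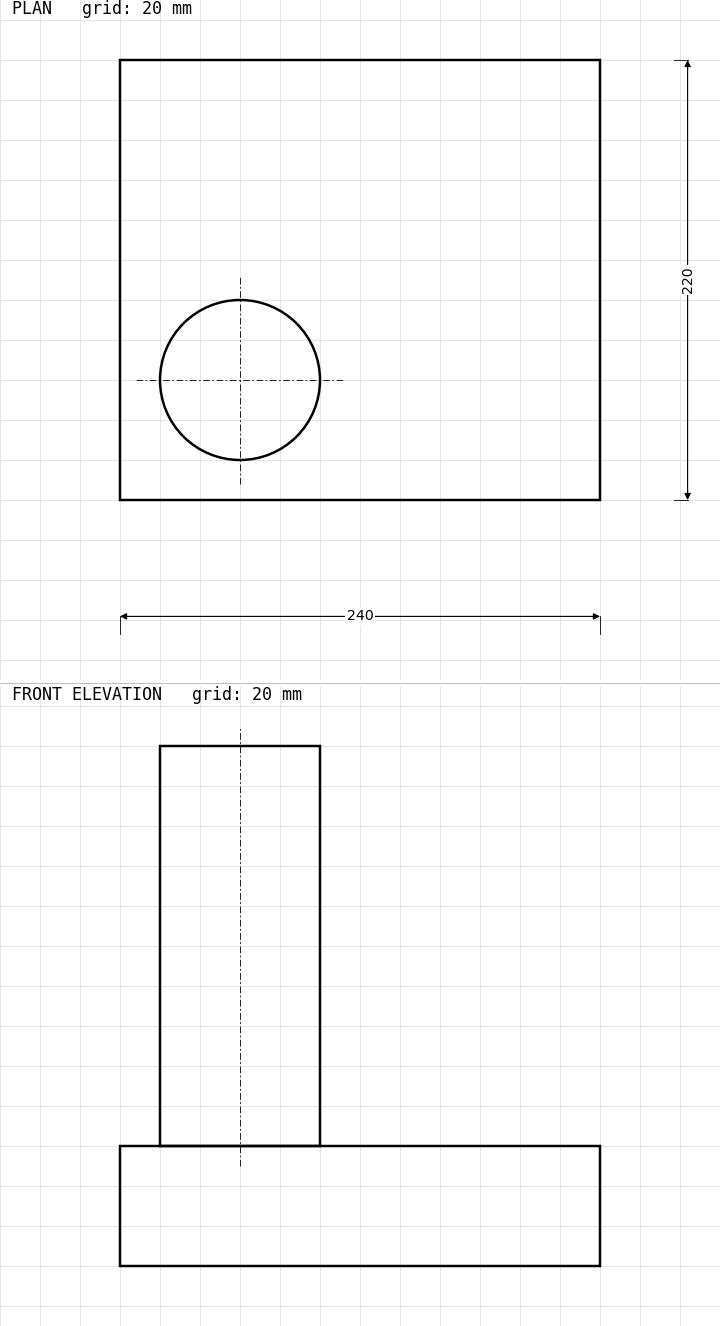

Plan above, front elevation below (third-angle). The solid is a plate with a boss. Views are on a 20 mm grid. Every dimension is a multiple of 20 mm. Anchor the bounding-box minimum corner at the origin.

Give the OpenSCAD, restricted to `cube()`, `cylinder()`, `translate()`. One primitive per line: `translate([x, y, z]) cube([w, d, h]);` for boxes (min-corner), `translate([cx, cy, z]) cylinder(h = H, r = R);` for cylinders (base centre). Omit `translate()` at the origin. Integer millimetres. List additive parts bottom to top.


cube([240, 220, 60]);
translate([60, 60, 60]) cylinder(h = 200, r = 40);
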